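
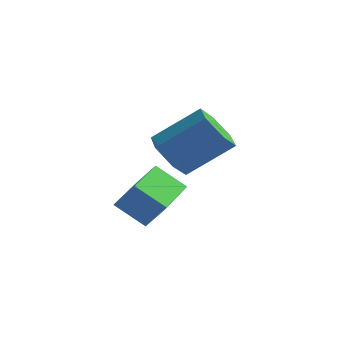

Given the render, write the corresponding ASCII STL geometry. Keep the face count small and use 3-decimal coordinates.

solid 
facet normal -0.598 -0.004 -0.801
outer loop
vertex -3.843 0.886 -2.695
vertex -3.937 2.913 -2.635
vertex -2.731 0.962 -3.526
endloop
endfacet
facet normal 0.046 -0.998 -0.030
outer loop
vertex -1.983 0.967 -2.525
vertex -3.843 0.886 -2.695
vertex -2.731 0.962 -3.526
endloop
endfacet
facet normal -0.598 -0.004 -0.801
outer loop
vertex -2.731 0.962 -3.526
vertex -3.937 2.913 -2.635
vertex -2.825 2.989 -3.466
endloop
endfacet
facet normal 0.800 0.055 -0.598
outer loop
vertex -2.825 2.989 -3.466
vertex -1.983 0.967 -2.525
vertex -2.731 0.962 -3.526
endloop
endfacet
facet normal -0.800 -0.055 0.598
outer loop
vertex -3.843 0.886 -2.695
vertex -3.189 2.918 -1.634
vertex -3.937 2.913 -2.635
endloop
endfacet
facet normal 0.046 -0.998 -0.030
outer loop
vertex -3.095 0.891 -1.694
vertex -3.843 0.886 -2.695
vertex -1.983 0.967 -2.525
endloop
endfacet
facet normal -0.800 -0.055 0.598
outer loop
vertex -3.095 0.891 -1.694
vertex -3.189 2.918 -1.634
vertex -3.843 0.886 -2.695
endloop
endfacet
facet normal -0.046 0.998 0.030
outer loop
vertex -3.937 2.913 -2.635
vertex -3.189 2.918 -1.634
vertex -2.825 2.989 -3.466
endloop
endfacet
facet normal 0.800 0.055 -0.598
outer loop
vertex -2.077 2.994 -2.465
vertex -1.983 0.967 -2.525
vertex -2.825 2.989 -3.466
endloop
endfacet
facet normal -0.046 0.998 0.030
outer loop
vertex -2.825 2.989 -3.466
vertex -3.189 2.918 -1.634
vertex -2.077 2.994 -2.465
endloop
endfacet
facet normal 0.598 0.004 0.801
outer loop
vertex -2.077 2.994 -2.465
vertex -3.095 0.891 -1.694
vertex -1.983 0.967 -2.525
endloop
endfacet
facet normal 0.598 0.004 0.801
outer loop
vertex -3.189 2.918 -1.634
vertex -3.095 0.891 -1.694
vertex -2.077 2.994 -2.465
endloop
endfacet
facet normal -0.697 -0.384 -0.606
outer loop
vertex -1.104 0.447 -0.633
vertex -1.76 0.574 0.041
vertex -1.59 1.262 -0.591
endloop
endfacet
facet normal 0.502 0.341 -0.795
outer loop
vertex -1.104 0.447 -0.633
vertex -1.59 1.262 -0.591
vertex 0.297 1.22 0.584
endloop
endfacet
facet normal 0.502 0.341 -0.794
outer loop
vertex 0.297 1.22 0.584
vertex -1.59 1.262 -0.591
vertex -0.19 2.034 0.626
endloop
endfacet
facet normal 0.696 0.385 0.606
outer loop
vertex 0.297 1.22 0.584
vertex -0.19 2.034 0.626
vertex -0.36 1.346 1.259
endloop
endfacet
facet normal -0.696 -0.385 -0.606
outer loop
vertex -1.59 1.262 -0.591
vertex -1.76 0.574 0.041
vertex -2.247 1.388 0.084
endloop
endfacet
facet normal -0.193 0.914 -0.358
outer loop
vertex -1.59 1.262 -0.591
vertex -2.247 1.388 0.084
vertex -0.19 2.034 0.626
endloop
endfacet
facet normal -0.192 0.913 -0.359
outer loop
vertex -0.19 2.034 0.626
vertex -2.247 1.388 0.084
vertex -0.846 2.161 1.301
endloop
endfacet
facet normal 0.697 0.385 0.605
outer loop
vertex -0.19 2.034 0.626
vertex -0.846 2.161 1.301
vertex -0.36 1.346 1.259
endloop
endfacet
facet normal -0.696 -0.385 -0.606
outer loop
vertex -2.247 1.388 0.084
vertex -1.76 0.574 0.041
vertex -2.417 0.7 0.716
endloop
endfacet
facet normal -0.695 0.572 0.436
outer loop
vertex -2.247 1.388 0.084
vertex -2.417 0.7 0.716
vertex -0.846 2.161 1.301
endloop
endfacet
facet normal -0.695 0.572 0.436
outer loop
vertex -0.846 2.161 1.301
vertex -2.417 0.7 0.716
vertex -1.016 1.473 1.933
endloop
endfacet
facet normal 0.697 0.384 0.606
outer loop
vertex -0.846 2.161 1.301
vertex -1.016 1.473 1.933
vertex -0.36 1.346 1.259
endloop
endfacet
facet normal -0.696 -0.385 -0.606
outer loop
vertex -2.417 0.7 0.716
vertex -1.76 0.574 0.041
vertex -1.93 -0.114 0.674
endloop
endfacet
facet normal -0.502 -0.341 0.795
outer loop
vertex -2.417 0.7 0.716
vertex -1.93 -0.114 0.674
vertex -1.016 1.473 1.933
endloop
endfacet
facet normal -0.503 -0.341 0.794
outer loop
vertex -1.016 1.473 1.933
vertex -1.93 -0.114 0.674
vertex -0.53 0.658 1.891
endloop
endfacet
facet normal 0.697 0.384 0.606
outer loop
vertex -1.016 1.473 1.933
vertex -0.53 0.658 1.891
vertex -0.36 1.346 1.259
endloop
endfacet
facet normal -0.697 -0.385 -0.605
outer loop
vertex -1.93 -0.114 0.674
vertex -1.76 0.574 0.041
vertex -1.274 -0.241 -0.001
endloop
endfacet
facet normal 0.192 -0.914 0.359
outer loop
vertex -1.93 -0.114 0.674
vertex -1.274 -0.241 -0.001
vertex -0.53 0.658 1.891
endloop
endfacet
facet normal 0.193 -0.914 0.358
outer loop
vertex -0.53 0.658 1.891
vertex -1.274 -0.241 -0.001
vertex 0.127 0.532 1.216
endloop
endfacet
facet normal 0.696 0.385 0.606
outer loop
vertex -0.53 0.658 1.891
vertex 0.127 0.532 1.216
vertex -0.36 1.346 1.259
endloop
endfacet
facet normal -0.697 -0.384 -0.606
outer loop
vertex -1.274 -0.241 -0.001
vertex -1.76 0.574 0.041
vertex -1.104 0.447 -0.633
endloop
endfacet
facet normal 0.695 -0.572 -0.436
outer loop
vertex -1.274 -0.241 -0.001
vertex -1.104 0.447 -0.633
vertex 0.127 0.532 1.216
endloop
endfacet
facet normal 0.695 -0.572 -0.436
outer loop
vertex 0.127 0.532 1.216
vertex -1.104 0.447 -0.633
vertex 0.297 1.22 0.584
endloop
endfacet
facet normal 0.696 0.385 0.606
outer loop
vertex 0.127 0.532 1.216
vertex 0.297 1.22 0.584
vertex -0.36 1.346 1.259
endloop
endfacet

endsolid


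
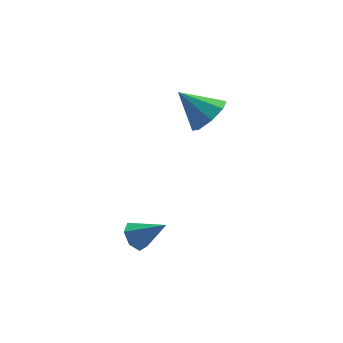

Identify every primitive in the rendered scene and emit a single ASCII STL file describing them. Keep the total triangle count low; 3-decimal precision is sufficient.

solid 
facet normal -0.622 0.465 -0.630
outer loop
vertex -0.516 -2.931 -3.313
vertex -1.056 -3.204 -2.982
vertex -0.733 -2.606 -2.859
endloop
endfacet
facet normal 0.877 0.473 0.081
outer loop
vertex -0.516 -2.931 -3.313
vertex -0.733 -2.606 -2.859
vertex -0.104 -3.916 -2.018
endloop
endfacet
facet normal -0.623 0.466 -0.629
outer loop
vertex -0.733 -2.606 -2.859
vertex -1.056 -3.204 -2.982
vertex -1.193 -2.732 -2.497
endloop
endfacet
facet normal 0.372 0.621 0.689
outer loop
vertex -0.733 -2.606 -2.859
vertex -1.193 -2.732 -2.497
vertex -0.104 -3.916 -2.018
endloop
endfacet
facet normal -0.622 0.466 -0.629
outer loop
vertex -1.193 -2.732 -2.497
vertex -1.056 -3.204 -2.982
vertex -1.55 -3.213 -2.5
endloop
endfacet
facet normal -0.236 0.170 0.957
outer loop
vertex -1.193 -2.732 -2.497
vertex -1.55 -3.213 -2.5
vertex -0.104 -3.916 -2.018
endloop
endfacet
facet normal -0.622 0.466 -0.629
outer loop
vertex -1.55 -3.213 -2.5
vertex -1.056 -3.204 -2.982
vertex -1.535 -3.687 -2.866
endloop
endfacet
facet normal -0.491 -0.542 0.682
outer loop
vertex -1.55 -3.213 -2.5
vertex -1.535 -3.687 -2.866
vertex -0.104 -3.916 -2.018
endloop
endfacet
facet normal -0.622 0.466 -0.629
outer loop
vertex -1.535 -3.687 -2.866
vertex -1.056 -3.204 -2.982
vertex -1.159 -3.797 -3.319
endloop
endfacet
facet normal -0.199 -0.977 0.072
outer loop
vertex -1.535 -3.687 -2.866
vertex -1.159 -3.797 -3.319
vertex -0.104 -3.916 -2.018
endloop
endfacet
facet normal -0.621 0.466 -0.630
outer loop
vertex -1.159 -3.797 -3.319
vertex -1.056 -3.204 -2.982
vertex -0.705 -3.461 -3.518
endloop
endfacet
facet normal 0.418 -0.809 -0.413
outer loop
vertex -1.159 -3.797 -3.319
vertex -0.705 -3.461 -3.518
vertex -0.104 -3.916 -2.018
endloop
endfacet
facet normal -0.622 0.465 -0.630
outer loop
vertex -0.705 -3.461 -3.518
vertex -1.056 -3.204 -2.982
vertex -0.516 -2.931 -3.313
endloop
endfacet
facet normal 0.898 -0.162 -0.409
outer loop
vertex -0.705 -3.461 -3.518
vertex -0.516 -2.931 -3.313
vertex -0.104 -3.916 -2.018
endloop
endfacet
facet normal 0.551 -0.536 -0.640
outer loop
vertex 4.655 1.158 -0.59
vertex 4.307 1.715 -1.356
vertex 5.096 1.777 -0.729
endloop
endfacet
facet normal 0.282 0.014 0.959
outer loop
vertex 4.655 1.158 -0.59
vertex 5.096 1.777 -0.729
vertex 3.333 2.665 -0.224
endloop
endfacet
facet normal 0.550 -0.536 -0.640
outer loop
vertex 5.096 1.777 -0.729
vertex 4.307 1.715 -1.356
vertex 5.075 2.36 -1.236
endloop
endfacet
facet normal 0.482 0.585 0.653
outer loop
vertex 5.096 1.777 -0.729
vertex 5.075 2.36 -1.236
vertex 3.333 2.665 -0.224
endloop
endfacet
facet normal 0.550 -0.536 -0.640
outer loop
vertex 5.075 2.36 -1.236
vertex 4.307 1.715 -1.356
vertex 4.604 2.566 -1.813
endloop
endfacet
facet normal 0.249 0.959 0.139
outer loop
vertex 5.075 2.36 -1.236
vertex 4.604 2.566 -1.813
vertex 3.333 2.665 -0.224
endloop
endfacet
facet normal 0.551 -0.536 -0.640
outer loop
vertex 4.604 2.566 -1.813
vertex 4.307 1.715 -1.356
vertex 3.959 2.273 -2.123
endloop
endfacet
facet normal -0.281 0.917 -0.282
outer loop
vertex 4.604 2.566 -1.813
vertex 3.959 2.273 -2.123
vertex 3.333 2.665 -0.224
endloop
endfacet
facet normal 0.551 -0.536 -0.640
outer loop
vertex 3.959 2.273 -2.123
vertex 4.307 1.715 -1.356
vertex 3.518 1.654 -1.984
endloop
endfacet
facet normal -0.796 0.485 -0.362
outer loop
vertex 3.959 2.273 -2.123
vertex 3.518 1.654 -1.984
vertex 3.333 2.665 -0.224
endloop
endfacet
facet normal 0.551 -0.536 -0.640
outer loop
vertex 3.518 1.654 -1.984
vertex 4.307 1.715 -1.356
vertex 3.539 1.071 -1.477
endloop
endfacet
facet normal -0.995 -0.085 -0.056
outer loop
vertex 3.518 1.654 -1.984
vertex 3.539 1.071 -1.477
vertex 3.333 2.665 -0.224
endloop
endfacet
facet normal 0.551 -0.536 -0.640
outer loop
vertex 3.539 1.071 -1.477
vertex 4.307 1.715 -1.356
vertex 4.01 0.865 -0.899
endloop
endfacet
facet normal -0.762 -0.458 0.458
outer loop
vertex 3.539 1.071 -1.477
vertex 4.01 0.865 -0.899
vertex 3.333 2.665 -0.224
endloop
endfacet
facet normal 0.550 -0.536 -0.640
outer loop
vertex 4.01 0.865 -0.899
vertex 4.307 1.715 -1.356
vertex 4.655 1.158 -0.59
endloop
endfacet
facet normal -0.232 -0.417 0.879
outer loop
vertex 4.01 0.865 -0.899
vertex 4.655 1.158 -0.59
vertex 3.333 2.665 -0.224
endloop
endfacet

endsolid


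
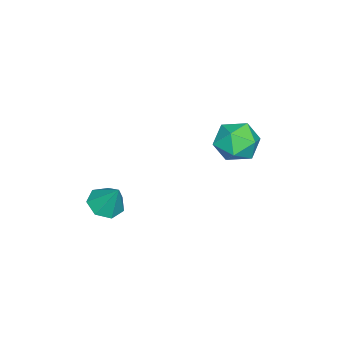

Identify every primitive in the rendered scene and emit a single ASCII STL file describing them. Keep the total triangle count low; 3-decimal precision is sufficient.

solid 
facet normal -0.227 -0.474 -0.851
outer loop
vertex 3.28 -3.628 1.627
vertex 2.91 -3.083 1.422
vertex 3.579 -3.213 1.316
endloop
endfacet
facet normal 0.849 -0.273 0.452
outer loop
vertex 3.28 -3.628 1.627
vertex 3.579 -3.213 1.316
vertex 3.19 -2.497 2.478
endloop
endfacet
facet normal -0.227 -0.472 -0.852
outer loop
vertex 3.579 -3.213 1.316
vertex 2.91 -3.083 1.422
vertex 3.374 -2.7 1.086
endloop
endfacet
facet normal 0.917 0.395 0.064
outer loop
vertex 3.579 -3.213 1.316
vertex 3.374 -2.7 1.086
vertex 3.19 -2.497 2.478
endloop
endfacet
facet normal -0.225 -0.474 -0.851
outer loop
vertex 3.374 -2.7 1.086
vertex 2.91 -3.083 1.422
vertex 2.82 -2.476 1.108
endloop
endfacet
facet normal 0.371 0.925 -0.086
outer loop
vertex 3.374 -2.7 1.086
vertex 2.82 -2.476 1.108
vertex 3.19 -2.497 2.478
endloop
endfacet
facet normal -0.226 -0.474 -0.851
outer loop
vertex 2.82 -2.476 1.108
vertex 2.91 -3.083 1.422
vertex 2.333 -2.709 1.367
endloop
endfacet
facet normal -0.378 0.919 0.116
outer loop
vertex 2.82 -2.476 1.108
vertex 2.333 -2.709 1.367
vertex 3.19 -2.497 2.478
endloop
endfacet
facet normal -0.226 -0.474 -0.851
outer loop
vertex 2.333 -2.709 1.367
vertex 2.91 -3.083 1.422
vertex 2.281 -3.224 1.668
endloop
endfacet
facet normal -0.766 0.380 0.518
outer loop
vertex 2.333 -2.709 1.367
vertex 2.281 -3.224 1.668
vertex 3.19 -2.497 2.478
endloop
endfacet
facet normal -0.227 -0.472 -0.852
outer loop
vertex 2.281 -3.224 1.668
vertex 2.91 -3.083 1.422
vertex 2.702 -3.634 1.783
endloop
endfacet
facet normal -0.501 -0.285 0.817
outer loop
vertex 2.281 -3.224 1.668
vertex 2.702 -3.634 1.783
vertex 3.19 -2.497 2.478
endloop
endfacet
facet normal -0.225 -0.473 -0.852
outer loop
vertex 2.702 -3.634 1.783
vertex 2.91 -3.083 1.422
vertex 3.28 -3.628 1.627
endloop
endfacet
facet normal 0.219 -0.576 0.788
outer loop
vertex 2.702 -3.634 1.783
vertex 3.28 -3.628 1.627
vertex 3.19 -2.497 2.478
endloop
endfacet
facet normal -0.309 0.811 0.496
outer loop
vertex -1.775 0.866 2.288
vertex -1.64 0.426 3.091
vertex -0.954 0.919 2.713
endloop
endfacet
facet normal -0.001 0.993 -0.121
outer loop
vertex -1.775 0.866 2.288
vertex -0.954 0.919 2.713
vertex -0.994 0.807 1.795
endloop
endfacet
facet normal -0.359 0.671 -0.649
outer loop
vertex -1.775 0.866 2.288
vertex -0.994 0.807 1.795
vertex -1.704 0.245 1.606
endloop
endfacet
facet normal -0.888 0.290 -0.357
outer loop
vertex -1.775 0.866 2.288
vertex -1.704 0.245 1.606
vertex -2.103 0.009 2.407
endloop
endfacet
facet normal -0.857 0.377 0.351
outer loop
vertex -1.775 0.866 2.288
vertex -2.103 0.009 2.407
vertex -1.64 0.426 3.091
endloop
endfacet
facet normal 0.665 0.737 -0.119
outer loop
vertex -0.994 0.807 1.795
vertex -0.954 0.919 2.713
vertex -0.377 0.331 2.293
endloop
endfacet
facet normal 0.167 0.443 0.881
outer loop
vertex -0.954 0.919 2.713
vertex -1.64 0.426 3.091
vertex -0.776 0.095 3.094
endloop
endfacet
facet normal -0.720 -0.258 0.645
outer loop
vertex -1.64 0.426 3.091
vertex -2.103 0.009 2.407
vertex -1.486 -0.467 2.905
endloop
endfacet
facet normal -0.769 -0.397 -0.500
outer loop
vertex -2.103 0.009 2.407
vertex -1.704 0.245 1.606
vertex -1.526 -0.579 1.987
endloop
endfacet
facet normal 0.087 0.217 -0.972
outer loop
vertex -1.704 0.245 1.606
vertex -0.994 0.807 1.795
vertex -0.84 -0.086 1.609
endloop
endfacet
facet normal 0.888 -0.290 0.357
outer loop
vertex -0.705 -0.526 2.412
vertex -0.377 0.331 2.293
vertex -0.776 0.095 3.094
endloop
endfacet
facet normal 0.359 -0.671 0.649
outer loop
vertex -0.705 -0.526 2.412
vertex -0.776 0.095 3.094
vertex -1.486 -0.467 2.905
endloop
endfacet
facet normal 0.001 -0.993 0.121
outer loop
vertex -0.705 -0.526 2.412
vertex -1.486 -0.467 2.905
vertex -1.526 -0.579 1.987
endloop
endfacet
facet normal 0.309 -0.811 -0.496
outer loop
vertex -0.705 -0.526 2.412
vertex -1.526 -0.579 1.987
vertex -0.84 -0.086 1.609
endloop
endfacet
facet normal 0.857 -0.377 -0.351
outer loop
vertex -0.705 -0.526 2.412
vertex -0.84 -0.086 1.609
vertex -0.377 0.331 2.293
endloop
endfacet
facet normal 0.769 0.397 0.500
outer loop
vertex -0.776 0.095 3.094
vertex -0.377 0.331 2.293
vertex -0.954 0.919 2.713
endloop
endfacet
facet normal -0.087 -0.217 0.972
outer loop
vertex -1.486 -0.467 2.905
vertex -0.776 0.095 3.094
vertex -1.64 0.426 3.091
endloop
endfacet
facet normal -0.665 -0.737 0.119
outer loop
vertex -1.526 -0.579 1.987
vertex -1.486 -0.467 2.905
vertex -2.103 0.009 2.407
endloop
endfacet
facet normal -0.167 -0.443 -0.881
outer loop
vertex -0.84 -0.086 1.609
vertex -1.526 -0.579 1.987
vertex -1.704 0.245 1.606
endloop
endfacet
facet normal 0.720 0.258 -0.645
outer loop
vertex -0.377 0.331 2.293
vertex -0.84 -0.086 1.609
vertex -0.994 0.807 1.795
endloop
endfacet

endsolid


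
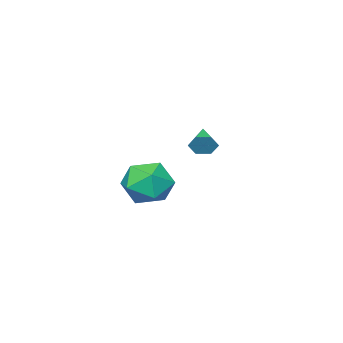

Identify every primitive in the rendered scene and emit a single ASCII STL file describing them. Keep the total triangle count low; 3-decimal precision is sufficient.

solid 
facet normal 0.140 0.976 0.165
outer loop
vertex 1.379 -1.502 -2.921
vertex 0.411 -1.456 -2.37
vertex 1.355 -1.684 -1.822
endloop
endfacet
facet normal 0.764 0.633 0.122
outer loop
vertex 1.379 -1.502 -2.921
vertex 1.355 -1.684 -1.822
vertex 1.989 -2.323 -2.479
endloop
endfacet
facet normal 0.797 0.314 -0.516
outer loop
vertex 1.379 -1.502 -2.921
vertex 1.989 -2.323 -2.479
vertex 1.437 -2.491 -3.433
endloop
endfacet
facet normal 0.193 0.460 -0.867
outer loop
vertex 1.379 -1.502 -2.921
vertex 1.437 -2.491 -3.433
vertex 0.462 -1.955 -3.366
endloop
endfacet
facet normal -0.213 0.869 -0.446
outer loop
vertex 1.379 -1.502 -2.921
vertex 0.462 -1.955 -3.366
vertex 0.411 -1.456 -2.37
endloop
endfacet
facet normal 0.772 0.125 0.623
outer loop
vertex 1.989 -2.323 -2.479
vertex 1.355 -1.684 -1.822
vertex 1.398 -2.785 -1.654
endloop
endfacet
facet normal -0.238 0.681 0.693
outer loop
vertex 1.355 -1.684 -1.822
vertex 0.411 -1.456 -2.37
vertex 0.423 -2.249 -1.587
endloop
endfacet
facet normal -0.809 0.507 -0.296
outer loop
vertex 0.411 -1.456 -2.37
vertex 0.462 -1.955 -3.366
vertex -0.129 -2.417 -2.541
endloop
endfacet
facet normal -0.152 -0.155 -0.976
outer loop
vertex 0.462 -1.955 -3.366
vertex 1.437 -2.491 -3.433
vertex 0.505 -3.056 -3.198
endloop
endfacet
facet normal 0.825 -0.391 -0.408
outer loop
vertex 1.437 -2.491 -3.433
vertex 1.989 -2.323 -2.479
vertex 1.449 -3.284 -2.65
endloop
endfacet
facet normal -0.193 -0.460 0.867
outer loop
vertex 0.481 -3.238 -2.099
vertex 1.398 -2.785 -1.654
vertex 0.423 -2.249 -1.587
endloop
endfacet
facet normal -0.797 -0.314 0.516
outer loop
vertex 0.481 -3.238 -2.099
vertex 0.423 -2.249 -1.587
vertex -0.129 -2.417 -2.541
endloop
endfacet
facet normal -0.764 -0.633 -0.122
outer loop
vertex 0.481 -3.238 -2.099
vertex -0.129 -2.417 -2.541
vertex 0.505 -3.056 -3.198
endloop
endfacet
facet normal -0.140 -0.976 -0.165
outer loop
vertex 0.481 -3.238 -2.099
vertex 0.505 -3.056 -3.198
vertex 1.449 -3.284 -2.65
endloop
endfacet
facet normal 0.213 -0.869 0.446
outer loop
vertex 0.481 -3.238 -2.099
vertex 1.449 -3.284 -2.65
vertex 1.398 -2.785 -1.654
endloop
endfacet
facet normal 0.152 0.155 0.976
outer loop
vertex 0.423 -2.249 -1.587
vertex 1.398 -2.785 -1.654
vertex 1.355 -1.684 -1.822
endloop
endfacet
facet normal -0.825 0.391 0.408
outer loop
vertex -0.129 -2.417 -2.541
vertex 0.423 -2.249 -1.587
vertex 0.411 -1.456 -2.37
endloop
endfacet
facet normal -0.772 -0.125 -0.623
outer loop
vertex 0.505 -3.056 -3.198
vertex -0.129 -2.417 -2.541
vertex 0.462 -1.955 -3.366
endloop
endfacet
facet normal 0.238 -0.681 -0.693
outer loop
vertex 1.449 -3.284 -2.65
vertex 0.505 -3.056 -3.198
vertex 1.437 -2.491 -3.433
endloop
endfacet
facet normal 0.809 -0.507 0.296
outer loop
vertex 1.398 -2.785 -1.654
vertex 1.449 -3.284 -2.65
vertex 1.989 -2.323 -2.479
endloop
endfacet
facet normal 0.648 0.691 -0.321
outer loop
vertex 2.884 2.199 1.33
vertex 2.595 2.272 0.904
vertex 2.504 2.555 1.33
endloop
endfacet
facet normal -0.018 -0.019 1.000
outer loop
vertex 2.884 2.199 1.33
vertex 2.504 2.555 1.33
vertex 1.805 1.428 1.296
endloop
endfacet
facet normal 0.646 0.692 -0.322
outer loop
vertex 2.504 2.555 1.33
vertex 2.595 2.272 0.904
vertex 2.215 2.627 0.904
endloop
endfacet
facet normal -0.714 0.426 0.556
outer loop
vertex 2.504 2.555 1.33
vertex 2.215 2.627 0.904
vertex 1.805 1.428 1.296
endloop
endfacet
facet normal 0.646 0.692 -0.323
outer loop
vertex 2.215 2.627 0.904
vertex 2.595 2.272 0.904
vertex 2.305 2.344 0.478
endloop
endfacet
facet normal -0.921 0.206 -0.332
outer loop
vertex 2.215 2.627 0.904
vertex 2.305 2.344 0.478
vertex 1.805 1.428 1.296
endloop
endfacet
facet normal 0.646 0.692 -0.323
outer loop
vertex 2.305 2.344 0.478
vertex 2.595 2.272 0.904
vertex 2.685 1.989 0.477
endloop
endfacet
facet normal -0.431 -0.459 -0.777
outer loop
vertex 2.305 2.344 0.478
vertex 2.685 1.989 0.477
vertex 1.805 1.428 1.296
endloop
endfacet
facet normal 0.648 0.691 -0.321
outer loop
vertex 2.685 1.989 0.477
vertex 2.595 2.272 0.904
vertex 2.974 1.916 0.903
endloop
endfacet
facet normal 0.265 -0.904 -0.335
outer loop
vertex 2.685 1.989 0.477
vertex 2.974 1.916 0.903
vertex 1.805 1.428 1.296
endloop
endfacet
facet normal 0.648 0.691 -0.321
outer loop
vertex 2.974 1.916 0.903
vertex 2.595 2.272 0.904
vertex 2.884 2.199 1.33
endloop
endfacet
facet normal 0.472 -0.686 0.554
outer loop
vertex 2.974 1.916 0.903
vertex 2.884 2.199 1.33
vertex 1.805 1.428 1.296
endloop
endfacet

endsolid


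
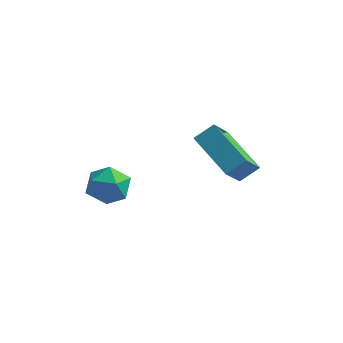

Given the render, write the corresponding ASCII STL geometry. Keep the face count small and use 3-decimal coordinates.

solid 
facet normal -0.575 -0.075 0.815
outer loop
vertex -1.872 -2.902 -1.483
vertex -1.433 -3.668 -1.244
vertex -1.128 -2.855 -0.954
endloop
endfacet
facet normal -0.485 0.608 0.628
outer loop
vertex -1.872 -2.902 -1.483
vertex -1.128 -2.855 -0.954
vertex -1.246 -2.251 -1.63
endloop
endfacet
facet normal -0.725 0.688 -0.040
outer loop
vertex -1.872 -2.902 -1.483
vertex -1.246 -2.251 -1.63
vertex -1.624 -2.69 -2.338
endloop
endfacet
facet normal -0.963 0.055 -0.266
outer loop
vertex -1.872 -2.902 -1.483
vertex -1.624 -2.69 -2.338
vertex -1.74 -3.565 -2.099
endloop
endfacet
facet normal -0.870 -0.417 0.262
outer loop
vertex -1.872 -2.902 -1.483
vertex -1.74 -3.565 -2.099
vertex -1.433 -3.668 -1.244
endloop
endfacet
facet normal 0.215 0.747 0.629
outer loop
vertex -1.246 -2.251 -1.63
vertex -1.128 -2.855 -0.954
vertex -0.42 -2.615 -1.481
endloop
endfacet
facet normal 0.069 -0.358 0.931
outer loop
vertex -1.128 -2.855 -0.954
vertex -1.433 -3.668 -1.244
vertex -0.536 -3.49 -1.242
endloop
endfacet
facet normal -0.409 -0.912 0.037
outer loop
vertex -1.433 -3.668 -1.244
vertex -1.74 -3.565 -2.099
vertex -0.914 -3.929 -1.95
endloop
endfacet
facet normal -0.557 -0.149 -0.817
outer loop
vertex -1.74 -3.565 -2.099
vertex -1.624 -2.69 -2.338
vertex -1.032 -3.325 -2.626
endloop
endfacet
facet normal -0.173 0.876 -0.451
outer loop
vertex -1.624 -2.69 -2.338
vertex -1.246 -2.251 -1.63
vertex -0.727 -2.512 -2.336
endloop
endfacet
facet normal 0.963 -0.055 0.266
outer loop
vertex -0.288 -3.278 -2.097
vertex -0.42 -2.615 -1.481
vertex -0.536 -3.49 -1.242
endloop
endfacet
facet normal 0.725 -0.688 0.040
outer loop
vertex -0.288 -3.278 -2.097
vertex -0.536 -3.49 -1.242
vertex -0.914 -3.929 -1.95
endloop
endfacet
facet normal 0.485 -0.608 -0.628
outer loop
vertex -0.288 -3.278 -2.097
vertex -0.914 -3.929 -1.95
vertex -1.032 -3.325 -2.626
endloop
endfacet
facet normal 0.575 0.075 -0.815
outer loop
vertex -0.288 -3.278 -2.097
vertex -1.032 -3.325 -2.626
vertex -0.727 -2.512 -2.336
endloop
endfacet
facet normal 0.870 0.417 -0.262
outer loop
vertex -0.288 -3.278 -2.097
vertex -0.727 -2.512 -2.336
vertex -0.42 -2.615 -1.481
endloop
endfacet
facet normal 0.557 0.149 0.817
outer loop
vertex -0.536 -3.49 -1.242
vertex -0.42 -2.615 -1.481
vertex -1.128 -2.855 -0.954
endloop
endfacet
facet normal 0.173 -0.876 0.451
outer loop
vertex -0.914 -3.929 -1.95
vertex -0.536 -3.49 -1.242
vertex -1.433 -3.668 -1.244
endloop
endfacet
facet normal -0.215 -0.747 -0.629
outer loop
vertex -1.032 -3.325 -2.626
vertex -0.914 -3.929 -1.95
vertex -1.74 -3.565 -2.099
endloop
endfacet
facet normal -0.069 0.358 -0.931
outer loop
vertex -0.727 -2.512 -2.336
vertex -1.032 -3.325 -2.626
vertex -1.624 -2.69 -2.338
endloop
endfacet
facet normal 0.409 0.912 -0.037
outer loop
vertex -0.42 -2.615 -1.481
vertex -0.727 -2.512 -2.336
vertex -1.246 -2.251 -1.63
endloop
endfacet
facet normal -0.817 0.443 0.371
outer loop
vertex 1.125 1.031 -0.507
vertex 1.202 2.119 -1.637
vertex 0.567 0.479 -1.077
endloop
endfacet
facet normal -0.049 -0.693 0.719
outer loop
vertex 2.298 -0.459 -1.863
vertex 1.125 1.031 -0.507
vertex 0.567 0.479 -1.077
endloop
endfacet
facet normal -0.816 0.443 0.371
outer loop
vertex 0.567 0.479 -1.077
vertex 1.202 2.119 -1.637
vertex 0.644 1.567 -2.206
endloop
endfacet
facet normal -0.575 -0.569 -0.588
outer loop
vertex 0.644 1.567 -2.206
vertex 2.298 -0.459 -1.863
vertex 0.567 0.479 -1.077
endloop
endfacet
facet normal 0.575 0.569 0.587
outer loop
vertex 1.125 1.031 -0.507
vertex 2.933 1.181 -2.423
vertex 1.202 2.119 -1.637
endloop
endfacet
facet normal -0.048 -0.693 0.719
outer loop
vertex 2.856 0.093 -1.294
vertex 1.125 1.031 -0.507
vertex 2.298 -0.459 -1.863
endloop
endfacet
facet normal 0.575 0.569 0.588
outer loop
vertex 2.856 0.093 -1.294
vertex 2.933 1.181 -2.423
vertex 1.125 1.031 -0.507
endloop
endfacet
facet normal 0.049 0.693 -0.720
outer loop
vertex 1.202 2.119 -1.637
vertex 2.933 1.181 -2.423
vertex 0.644 1.567 -2.206
endloop
endfacet
facet normal -0.575 -0.569 -0.587
outer loop
vertex 2.375 0.629 -2.993
vertex 2.298 -0.459 -1.863
vertex 0.644 1.567 -2.206
endloop
endfacet
facet normal 0.049 0.693 -0.719
outer loop
vertex 0.644 1.567 -2.206
vertex 2.933 1.181 -2.423
vertex 2.375 0.629 -2.993
endloop
endfacet
facet normal 0.816 -0.443 -0.371
outer loop
vertex 2.375 0.629 -2.993
vertex 2.856 0.093 -1.294
vertex 2.298 -0.459 -1.863
endloop
endfacet
facet normal 0.817 -0.443 -0.371
outer loop
vertex 2.933 1.181 -2.423
vertex 2.856 0.093 -1.294
vertex 2.375 0.629 -2.993
endloop
endfacet

endsolid


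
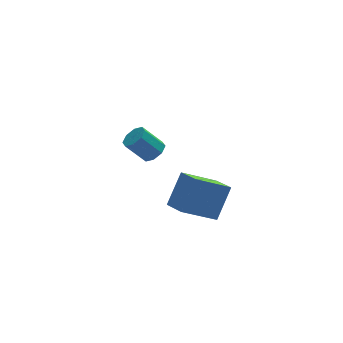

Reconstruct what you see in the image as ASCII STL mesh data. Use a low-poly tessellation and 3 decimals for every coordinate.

solid 
facet normal 0.635 -0.141 -0.759
outer loop
vertex -0.525 2.292 2.994
vertex -0.971 1.978 2.679
vertex -0.793 2.581 2.716
endloop
endfacet
facet normal 0.536 0.788 0.303
outer loop
vertex -0.525 2.292 2.994
vertex -0.793 2.581 2.716
vertex -1.363 2.476 3.997
endloop
endfacet
facet normal 0.536 0.788 0.303
outer loop
vertex -1.363 2.476 3.997
vertex -0.793 2.581 2.716
vertex -1.631 2.765 3.719
endloop
endfacet
facet normal -0.636 0.140 0.759
outer loop
vertex -1.363 2.476 3.997
vertex -1.631 2.765 3.719
vertex -1.809 2.162 3.681
endloop
endfacet
facet normal 0.635 -0.141 -0.760
outer loop
vertex -0.793 2.581 2.716
vertex -0.971 1.978 2.679
vertex -1.165 2.517 2.417
endloop
endfacet
facet normal -0.014 0.981 -0.192
outer loop
vertex -0.793 2.581 2.716
vertex -1.165 2.517 2.417
vertex -1.631 2.765 3.719
endloop
endfacet
facet normal -0.014 0.981 -0.192
outer loop
vertex -1.631 2.765 3.719
vertex -1.165 2.517 2.417
vertex -2.004 2.701 3.42
endloop
endfacet
facet normal -0.634 0.139 0.761
outer loop
vertex -1.631 2.765 3.719
vertex -2.004 2.701 3.42
vertex -1.809 2.162 3.681
endloop
endfacet
facet normal 0.635 -0.141 -0.760
outer loop
vertex -1.165 2.517 2.417
vertex -0.971 1.978 2.679
vertex -1.424 2.137 2.271
endloop
endfacet
facet normal -0.556 0.600 -0.575
outer loop
vertex -1.165 2.517 2.417
vertex -1.424 2.137 2.271
vertex -2.004 2.701 3.42
endloop
endfacet
facet normal -0.557 0.599 -0.575
outer loop
vertex -2.004 2.701 3.42
vertex -1.424 2.137 2.271
vertex -2.262 2.321 3.274
endloop
endfacet
facet normal -0.635 0.139 0.760
outer loop
vertex -2.004 2.701 3.42
vertex -2.262 2.321 3.274
vertex -1.809 2.162 3.681
endloop
endfacet
facet normal 0.636 -0.138 -0.760
outer loop
vertex -1.424 2.137 2.271
vertex -0.971 1.978 2.679
vertex -1.417 1.664 2.363
endloop
endfacet
facet normal -0.772 -0.132 -0.621
outer loop
vertex -1.424 2.137 2.271
vertex -1.417 1.664 2.363
vertex -2.262 2.321 3.274
endloop
endfacet
facet normal -0.772 -0.132 -0.621
outer loop
vertex -2.262 2.321 3.274
vertex -1.417 1.664 2.363
vertex -2.255 1.848 3.366
endloop
endfacet
facet normal -0.635 0.139 0.760
outer loop
vertex -2.262 2.321 3.274
vertex -2.255 1.848 3.366
vertex -1.809 2.162 3.681
endloop
endfacet
facet normal 0.636 -0.140 -0.759
outer loop
vertex -1.417 1.664 2.363
vertex -0.971 1.978 2.679
vertex -1.149 1.375 2.641
endloop
endfacet
facet normal -0.536 -0.788 -0.303
outer loop
vertex -1.417 1.664 2.363
vertex -1.149 1.375 2.641
vertex -2.255 1.848 3.366
endloop
endfacet
facet normal -0.536 -0.788 -0.303
outer loop
vertex -2.255 1.848 3.366
vertex -1.149 1.375 2.641
vertex -1.987 1.559 3.644
endloop
endfacet
facet normal -0.635 0.141 0.759
outer loop
vertex -2.255 1.848 3.366
vertex -1.987 1.559 3.644
vertex -1.809 2.162 3.681
endloop
endfacet
facet normal 0.634 -0.139 -0.761
outer loop
vertex -1.149 1.375 2.641
vertex -0.971 1.978 2.679
vertex -0.776 1.439 2.94
endloop
endfacet
facet normal 0.014 -0.981 0.192
outer loop
vertex -1.149 1.375 2.641
vertex -0.776 1.439 2.94
vertex -1.987 1.559 3.644
endloop
endfacet
facet normal 0.014 -0.981 0.192
outer loop
vertex -1.987 1.559 3.644
vertex -0.776 1.439 2.94
vertex -1.615 1.623 3.943
endloop
endfacet
facet normal -0.635 0.141 0.760
outer loop
vertex -1.987 1.559 3.644
vertex -1.615 1.623 3.943
vertex -1.809 2.162 3.681
endloop
endfacet
facet normal 0.635 -0.139 -0.760
outer loop
vertex -0.776 1.439 2.94
vertex -0.971 1.978 2.679
vertex -0.518 1.819 3.086
endloop
endfacet
facet normal 0.557 -0.599 0.576
outer loop
vertex -0.776 1.439 2.94
vertex -0.518 1.819 3.086
vertex -1.615 1.623 3.943
endloop
endfacet
facet normal 0.556 -0.600 0.575
outer loop
vertex -1.615 1.623 3.943
vertex -0.518 1.819 3.086
vertex -1.356 2.003 4.089
endloop
endfacet
facet normal -0.635 0.141 0.760
outer loop
vertex -1.615 1.623 3.943
vertex -1.356 2.003 4.089
vertex -1.809 2.162 3.681
endloop
endfacet
facet normal 0.635 -0.139 -0.760
outer loop
vertex -0.518 1.819 3.086
vertex -0.971 1.978 2.679
vertex -0.525 2.292 2.994
endloop
endfacet
facet normal 0.772 0.132 0.621
outer loop
vertex -0.518 1.819 3.086
vertex -0.525 2.292 2.994
vertex -1.356 2.003 4.089
endloop
endfacet
facet normal 0.772 0.132 0.621
outer loop
vertex -1.356 2.003 4.089
vertex -0.525 2.292 2.994
vertex -1.363 2.476 3.997
endloop
endfacet
facet normal -0.636 0.138 0.760
outer loop
vertex -1.356 2.003 4.089
vertex -1.363 2.476 3.997
vertex -1.809 2.162 3.681
endloop
endfacet
facet normal -0.860 -0.053 0.507
outer loop
vertex -0.683 -3.481 4.94
vertex -0.967 -2.374 4.574
vertex -1.438 -4.119 3.593
endloop
endfacet
facet normal 0.236 -0.923 0.304
outer loop
vertex 0.067 -4.026 2.706
vertex -0.683 -3.481 4.94
vertex -1.438 -4.119 3.593
endloop
endfacet
facet normal -0.860 -0.053 0.508
outer loop
vertex -1.438 -4.119 3.593
vertex -0.967 -2.374 4.574
vertex -1.722 -3.012 3.228
endloop
endfacet
facet normal -0.452 -0.382 -0.806
outer loop
vertex -1.722 -3.012 3.228
vertex 0.067 -4.026 2.706
vertex -1.438 -4.119 3.593
endloop
endfacet
facet normal 0.452 0.382 0.806
outer loop
vertex -0.683 -3.481 4.94
vertex 0.538 -2.281 3.687
vertex -0.967 -2.374 4.574
endloop
endfacet
facet normal 0.237 -0.923 0.305
outer loop
vertex 0.822 -3.388 4.052
vertex -0.683 -3.481 4.94
vertex 0.067 -4.026 2.706
endloop
endfacet
facet normal 0.452 0.382 0.806
outer loop
vertex 0.822 -3.388 4.052
vertex 0.538 -2.281 3.687
vertex -0.683 -3.481 4.94
endloop
endfacet
facet normal -0.237 0.923 -0.305
outer loop
vertex -0.967 -2.374 4.574
vertex 0.538 -2.281 3.687
vertex -1.722 -3.012 3.228
endloop
endfacet
facet normal -0.452 -0.382 -0.806
outer loop
vertex -0.217 -2.919 2.34
vertex 0.067 -4.026 2.706
vertex -1.722 -3.012 3.228
endloop
endfacet
facet normal -0.237 0.923 -0.304
outer loop
vertex -1.722 -3.012 3.228
vertex 0.538 -2.281 3.687
vertex -0.217 -2.919 2.34
endloop
endfacet
facet normal 0.860 0.053 -0.507
outer loop
vertex -0.217 -2.919 2.34
vertex 0.822 -3.388 4.052
vertex 0.067 -4.026 2.706
endloop
endfacet
facet normal 0.860 0.053 -0.507
outer loop
vertex 0.538 -2.281 3.687
vertex 0.822 -3.388 4.052
vertex -0.217 -2.919 2.34
endloop
endfacet

endsolid


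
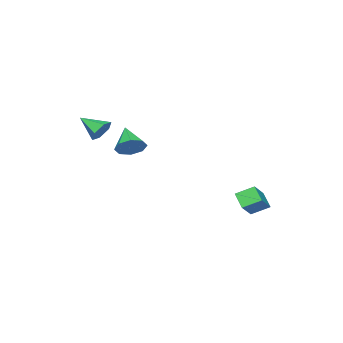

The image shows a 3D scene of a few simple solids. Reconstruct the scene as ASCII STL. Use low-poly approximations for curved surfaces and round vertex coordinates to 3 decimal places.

solid 
facet normal 0.510 0.618 -0.599
outer loop
vertex 2.005 -2.947 0.961
vertex 1.509 -2.459 1.042
vertex 2.102 -2.624 1.377
endloop
endfacet
facet normal 0.533 -0.724 0.438
outer loop
vertex 2.005 -2.947 0.961
vertex 2.102 -2.624 1.377
vertex 0.831 -3.281 1.838
endloop
endfacet
facet normal 0.510 0.617 -0.599
outer loop
vertex 2.102 -2.624 1.377
vertex 1.509 -2.459 1.042
vertex 1.852 -2.204 1.597
endloop
endfacet
facet normal 0.426 -0.207 0.880
outer loop
vertex 2.102 -2.624 1.377
vertex 1.852 -2.204 1.597
vertex 0.831 -3.281 1.838
endloop
endfacet
facet normal 0.509 0.618 -0.599
outer loop
vertex 1.852 -2.204 1.597
vertex 1.509 -2.459 1.042
vertex 1.401 -1.934 1.492
endloop
endfacet
facet normal -0.061 0.272 0.960
outer loop
vertex 1.852 -2.204 1.597
vertex 1.401 -1.934 1.492
vertex 0.831 -3.281 1.838
endloop
endfacet
facet normal 0.511 0.618 -0.598
outer loop
vertex 1.401 -1.934 1.492
vertex 1.509 -2.459 1.042
vertex 1.014 -1.971 1.123
endloop
endfacet
facet normal -0.643 0.434 0.631
outer loop
vertex 1.401 -1.934 1.492
vertex 1.014 -1.971 1.123
vertex 0.831 -3.281 1.838
endloop
endfacet
facet normal 0.510 0.617 -0.599
outer loop
vertex 1.014 -1.971 1.123
vertex 1.509 -2.459 1.042
vertex 0.917 -2.295 0.707
endloop
endfacet
facet normal -0.979 0.183 0.085
outer loop
vertex 1.014 -1.971 1.123
vertex 0.917 -2.295 0.707
vertex 0.831 -3.281 1.838
endloop
endfacet
facet normal 0.510 0.617 -0.599
outer loop
vertex 0.917 -2.295 0.707
vertex 1.509 -2.459 1.042
vertex 1.167 -2.715 0.487
endloop
endfacet
facet normal -0.873 -0.333 -0.357
outer loop
vertex 0.917 -2.295 0.707
vertex 1.167 -2.715 0.487
vertex 0.831 -3.281 1.838
endloop
endfacet
facet normal 0.509 0.618 -0.599
outer loop
vertex 1.167 -2.715 0.487
vertex 1.509 -2.459 1.042
vertex 1.618 -2.985 0.592
endloop
endfacet
facet normal -0.385 -0.813 -0.436
outer loop
vertex 1.167 -2.715 0.487
vertex 1.618 -2.985 0.592
vertex 0.831 -3.281 1.838
endloop
endfacet
facet normal 0.510 0.618 -0.599
outer loop
vertex 1.618 -2.985 0.592
vertex 1.509 -2.459 1.042
vertex 2.005 -2.947 0.961
endloop
endfacet
facet normal 0.197 -0.974 -0.107
outer loop
vertex 1.618 -2.985 0.592
vertex 2.005 -2.947 0.961
vertex 0.831 -3.281 1.838
endloop
endfacet
facet normal -0.787 -0.146 -0.599
outer loop
vertex -0.203 2.053 -1.522
vertex -0.646 2.714 -1.101
vertex 0.113 2.616 -2.074
endloop
endfacet
facet normal 0.492 -0.734 -0.467
outer loop
vertex 1.026 2.786 -1.379
vertex -0.203 2.053 -1.522
vertex 0.113 2.616 -2.074
endloop
endfacet
facet normal -0.787 -0.147 -0.599
outer loop
vertex 0.113 2.616 -2.074
vertex -0.646 2.714 -1.101
vertex -0.33 3.277 -1.654
endloop
endfacet
facet normal 0.372 0.662 -0.650
outer loop
vertex -0.33 3.277 -1.654
vertex 1.026 2.786 -1.379
vertex 0.113 2.616 -2.074
endloop
endfacet
facet normal -0.371 -0.663 0.650
outer loop
vertex -0.203 2.053 -1.522
vertex 0.267 2.884 -0.406
vertex -0.646 2.714 -1.101
endloop
endfacet
facet normal 0.492 -0.735 -0.467
outer loop
vertex 0.71 2.223 -0.826
vertex -0.203 2.053 -1.522
vertex 1.026 2.786 -1.379
endloop
endfacet
facet normal -0.372 -0.662 0.650
outer loop
vertex 0.71 2.223 -0.826
vertex 0.267 2.884 -0.406
vertex -0.203 2.053 -1.522
endloop
endfacet
facet normal -0.492 0.735 0.467
outer loop
vertex -0.646 2.714 -1.101
vertex 0.267 2.884 -0.406
vertex -0.33 3.277 -1.654
endloop
endfacet
facet normal 0.372 0.663 -0.650
outer loop
vertex 0.583 3.447 -0.958
vertex 1.026 2.786 -1.379
vertex -0.33 3.277 -1.654
endloop
endfacet
facet normal -0.493 0.734 0.467
outer loop
vertex -0.33 3.277 -1.654
vertex 0.267 2.884 -0.406
vertex 0.583 3.447 -0.958
endloop
endfacet
facet normal 0.787 0.146 0.599
outer loop
vertex 0.583 3.447 -0.958
vertex 0.71 2.223 -0.826
vertex 1.026 2.786 -1.379
endloop
endfacet
facet normal 0.787 0.146 0.600
outer loop
vertex 0.267 2.884 -0.406
vertex 0.71 2.223 -0.826
vertex 0.583 3.447 -0.958
endloop
endfacet
facet normal -0.104 0.867 -0.488
outer loop
vertex 3.941 -2.545 2.114
vertex 3.568 -2.349 2.542
vertex 4.158 -2.251 2.59
endloop
endfacet
facet normal 0.890 -0.435 -0.137
outer loop
vertex 3.941 -2.545 2.114
vertex 4.158 -2.251 2.59
vertex 3.692 -3.371 3.118
endloop
endfacet
facet normal -0.104 0.867 -0.488
outer loop
vertex 4.158 -2.251 2.59
vertex 3.568 -2.349 2.542
vertex 3.786 -2.055 3.018
endloop
endfacet
facet normal 0.754 -0.004 0.657
outer loop
vertex 4.158 -2.251 2.59
vertex 3.786 -2.055 3.018
vertex 3.692 -3.371 3.118
endloop
endfacet
facet normal -0.104 0.867 -0.488
outer loop
vertex 3.786 -2.055 3.018
vertex 3.568 -2.349 2.542
vertex 3.196 -2.153 2.97
endloop
endfacet
facet normal -0.094 0.082 0.992
outer loop
vertex 3.786 -2.055 3.018
vertex 3.196 -2.153 2.97
vertex 3.692 -3.371 3.118
endloop
endfacet
facet normal -0.105 0.866 -0.488
outer loop
vertex 3.196 -2.153 2.97
vertex 3.568 -2.349 2.542
vertex 2.978 -2.447 2.495
endloop
endfacet
facet normal -0.805 -0.263 0.532
outer loop
vertex 3.196 -2.153 2.97
vertex 2.978 -2.447 2.495
vertex 3.692 -3.371 3.118
endloop
endfacet
facet normal -0.105 0.866 -0.488
outer loop
vertex 2.978 -2.447 2.495
vertex 3.568 -2.349 2.542
vertex 3.35 -2.643 2.067
endloop
endfacet
facet normal -0.669 -0.695 -0.263
outer loop
vertex 2.978 -2.447 2.495
vertex 3.35 -2.643 2.067
vertex 3.692 -3.371 3.118
endloop
endfacet
facet normal -0.105 0.866 -0.488
outer loop
vertex 3.35 -2.643 2.067
vertex 3.568 -2.349 2.542
vertex 3.941 -2.545 2.114
endloop
endfacet
facet normal 0.177 -0.781 -0.599
outer loop
vertex 3.35 -2.643 2.067
vertex 3.941 -2.545 2.114
vertex 3.692 -3.371 3.118
endloop
endfacet

endsolid


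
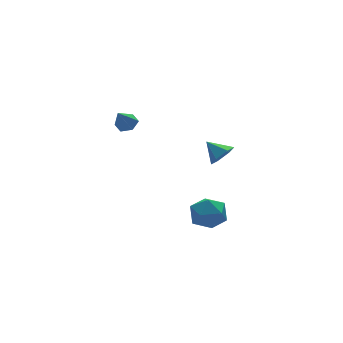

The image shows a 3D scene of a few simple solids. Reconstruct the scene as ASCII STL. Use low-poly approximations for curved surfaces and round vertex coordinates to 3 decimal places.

solid 
facet normal -0.208 0.562 0.801
outer loop
vertex -0.515 -1.08 -2.704
vertex -1.498 -1.386 -2.745
vertex -0.814 -1.922 -2.191
endloop
endfacet
facet normal 0.467 0.333 0.819
outer loop
vertex -0.515 -1.08 -2.704
vertex -0.814 -1.922 -2.191
vertex 0.081 -1.921 -2.702
endloop
endfacet
facet normal 0.794 0.563 0.228
outer loop
vertex -0.515 -1.08 -2.704
vertex 0.081 -1.921 -2.702
vertex -0.05 -1.384 -3.572
endloop
endfacet
facet normal 0.321 0.934 -0.155
outer loop
vertex -0.515 -1.08 -2.704
vertex -0.05 -1.384 -3.572
vertex -1.025 -1.053 -3.598
endloop
endfacet
facet normal -0.299 0.933 0.199
outer loop
vertex -0.515 -1.08 -2.704
vertex -1.025 -1.053 -3.598
vertex -1.498 -1.386 -2.745
endloop
endfacet
facet normal 0.459 -0.381 0.803
outer loop
vertex 0.081 -1.921 -2.702
vertex -0.814 -1.922 -2.191
vertex -0.535 -2.747 -2.742
endloop
endfacet
facet normal -0.634 -0.010 0.773
outer loop
vertex -0.814 -1.922 -2.191
vertex -1.498 -1.386 -2.745
vertex -1.51 -2.416 -2.768
endloop
endfacet
facet normal -0.780 0.592 -0.202
outer loop
vertex -1.498 -1.386 -2.745
vertex -1.025 -1.053 -3.598
vertex -1.641 -1.879 -3.638
endloop
endfacet
facet normal 0.222 0.592 -0.775
outer loop
vertex -1.025 -1.053 -3.598
vertex -0.05 -1.384 -3.572
vertex -0.746 -1.878 -4.149
endloop
endfacet
facet normal 0.988 -0.008 -0.154
outer loop
vertex -0.05 -1.384 -3.572
vertex 0.081 -1.921 -2.702
vertex -0.062 -2.414 -3.595
endloop
endfacet
facet normal -0.321 -0.934 0.155
outer loop
vertex -1.045 -2.72 -3.636
vertex -0.535 -2.747 -2.742
vertex -1.51 -2.416 -2.768
endloop
endfacet
facet normal -0.794 -0.563 -0.228
outer loop
vertex -1.045 -2.72 -3.636
vertex -1.51 -2.416 -2.768
vertex -1.641 -1.879 -3.638
endloop
endfacet
facet normal -0.467 -0.333 -0.819
outer loop
vertex -1.045 -2.72 -3.636
vertex -1.641 -1.879 -3.638
vertex -0.746 -1.878 -4.149
endloop
endfacet
facet normal 0.208 -0.562 -0.801
outer loop
vertex -1.045 -2.72 -3.636
vertex -0.746 -1.878 -4.149
vertex -0.062 -2.414 -3.595
endloop
endfacet
facet normal 0.299 -0.933 -0.199
outer loop
vertex -1.045 -2.72 -3.636
vertex -0.062 -2.414 -3.595
vertex -0.535 -2.747 -2.742
endloop
endfacet
facet normal -0.222 -0.592 0.775
outer loop
vertex -1.51 -2.416 -2.768
vertex -0.535 -2.747 -2.742
vertex -0.814 -1.922 -2.191
endloop
endfacet
facet normal -0.988 0.008 0.154
outer loop
vertex -1.641 -1.879 -3.638
vertex -1.51 -2.416 -2.768
vertex -1.498 -1.386 -2.745
endloop
endfacet
facet normal -0.459 0.381 -0.803
outer loop
vertex -0.746 -1.878 -4.149
vertex -1.641 -1.879 -3.638
vertex -1.025 -1.053 -3.598
endloop
endfacet
facet normal 0.634 0.010 -0.773
outer loop
vertex -0.062 -2.414 -3.595
vertex -0.746 -1.878 -4.149
vertex -0.05 -1.384 -3.572
endloop
endfacet
facet normal 0.780 -0.592 0.202
outer loop
vertex -0.535 -2.747 -2.742
vertex -0.062 -2.414 -3.595
vertex 0.081 -1.921 -2.702
endloop
endfacet
facet normal 0.362 -0.749 -0.555
outer loop
vertex -0.348 -3.495 2.234
vertex -0.939 -3.475 1.822
vertex -0.367 -3.072 1.651
endloop
endfacet
facet normal 0.634 0.635 0.440
outer loop
vertex -0.348 -3.495 2.234
vertex -0.367 -3.072 1.651
vertex -1.341 -2.645 2.438
endloop
endfacet
facet normal 0.362 -0.749 -0.555
outer loop
vertex -0.367 -3.072 1.651
vertex -0.939 -3.475 1.822
vertex -0.957 -3.052 1.239
endloop
endfacet
facet normal 0.209 0.944 -0.254
outer loop
vertex -0.367 -3.072 1.651
vertex -0.957 -3.052 1.239
vertex -1.341 -2.645 2.438
endloop
endfacet
facet normal 0.363 -0.749 -0.555
outer loop
vertex -0.957 -3.052 1.239
vertex -0.939 -3.475 1.822
vertex -1.529 -3.456 1.41
endloop
endfacet
facet normal -0.604 0.676 -0.423
outer loop
vertex -0.957 -3.052 1.239
vertex -1.529 -3.456 1.41
vertex -1.341 -2.645 2.438
endloop
endfacet
facet normal 0.364 -0.748 -0.555
outer loop
vertex -1.529 -3.456 1.41
vertex -0.939 -3.475 1.822
vertex -1.51 -3.879 1.992
endloop
endfacet
facet normal -0.990 0.098 0.104
outer loop
vertex -1.529 -3.456 1.41
vertex -1.51 -3.879 1.992
vertex -1.341 -2.645 2.438
endloop
endfacet
facet normal 0.364 -0.748 -0.555
outer loop
vertex -1.51 -3.879 1.992
vertex -0.939 -3.475 1.822
vertex -0.92 -3.898 2.404
endloop
endfacet
facet normal -0.564 -0.211 0.798
outer loop
vertex -1.51 -3.879 1.992
vertex -0.92 -3.898 2.404
vertex -1.341 -2.645 2.438
endloop
endfacet
facet normal 0.362 -0.748 -0.556
outer loop
vertex -0.92 -3.898 2.404
vertex -0.939 -3.475 1.822
vertex -0.348 -3.495 2.234
endloop
endfacet
facet normal 0.247 0.057 0.967
outer loop
vertex -0.92 -3.898 2.404
vertex -0.348 -3.495 2.234
vertex -1.341 -2.645 2.438
endloop
endfacet
facet normal 0.496 0.226 -0.839
outer loop
vertex -1.909 3.807 1.007
vertex -2.376 3.559 0.664
vertex -2.389 4.169 0.821
endloop
endfacet
facet normal 0.179 0.627 0.758
outer loop
vertex -1.909 3.807 1.007
vertex -2.389 4.169 0.821
vertex -2.984 3.281 1.696
endloop
endfacet
facet normal 0.496 0.226 -0.838
outer loop
vertex -2.389 4.169 0.821
vertex -2.376 3.559 0.664
vertex -2.856 3.922 0.478
endloop
endfacet
facet normal -0.614 0.723 0.316
outer loop
vertex -2.389 4.169 0.821
vertex -2.856 3.922 0.478
vertex -2.984 3.281 1.696
endloop
endfacet
facet normal 0.496 0.226 -0.839
outer loop
vertex -2.856 3.922 0.478
vertex -2.376 3.559 0.664
vertex -2.842 3.311 0.322
endloop
endfacet
facet normal -0.995 0.003 -0.103
outer loop
vertex -2.856 3.922 0.478
vertex -2.842 3.311 0.322
vertex -2.984 3.281 1.696
endloop
endfacet
facet normal 0.495 0.226 -0.839
outer loop
vertex -2.842 3.311 0.322
vertex -2.376 3.559 0.664
vertex -2.362 2.949 0.508
endloop
endfacet
facet normal -0.581 -0.810 -0.078
outer loop
vertex -2.842 3.311 0.322
vertex -2.362 2.949 0.508
vertex -2.984 3.281 1.696
endloop
endfacet
facet normal 0.495 0.226 -0.839
outer loop
vertex -2.362 2.949 0.508
vertex -2.376 3.559 0.664
vertex -1.895 3.197 0.85
endloop
endfacet
facet normal 0.214 -0.906 0.365
outer loop
vertex -2.362 2.949 0.508
vertex -1.895 3.197 0.85
vertex -2.984 3.281 1.696
endloop
endfacet
facet normal 0.495 0.227 -0.839
outer loop
vertex -1.895 3.197 0.85
vertex -2.376 3.559 0.664
vertex -1.909 3.807 1.007
endloop
endfacet
facet normal 0.593 -0.188 0.783
outer loop
vertex -1.895 3.197 0.85
vertex -1.909 3.807 1.007
vertex -2.984 3.281 1.696
endloop
endfacet

endsolid


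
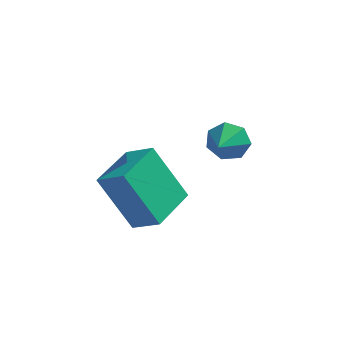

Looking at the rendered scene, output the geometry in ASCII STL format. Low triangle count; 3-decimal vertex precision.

solid 
facet normal -0.828 0.257 -0.498
outer loop
vertex -4.855 0.688 0.287
vertex -4.502 2.117 0.438
vertex -3.917 0.625 -1.306
endloop
endfacet
facet normal -0.239 -0.966 -0.102
outer loop
vertex -3.138 0.383 -0.838
vertex -4.855 0.688 0.287
vertex -3.917 0.625 -1.306
endloop
endfacet
facet normal -0.828 0.257 -0.498
outer loop
vertex -3.917 0.625 -1.306
vertex -4.502 2.117 0.438
vertex -3.564 2.054 -1.155
endloop
endfacet
facet normal 0.507 -0.034 -0.861
outer loop
vertex -3.564 2.054 -1.155
vertex -3.138 0.383 -0.838
vertex -3.917 0.625 -1.306
endloop
endfacet
facet normal -0.507 0.034 0.861
outer loop
vertex -4.855 0.688 0.287
vertex -3.723 1.875 0.906
vertex -4.502 2.117 0.438
endloop
endfacet
facet normal -0.239 -0.966 -0.102
outer loop
vertex -4.076 0.446 0.755
vertex -4.855 0.688 0.287
vertex -3.138 0.383 -0.838
endloop
endfacet
facet normal -0.507 0.034 0.861
outer loop
vertex -4.076 0.446 0.755
vertex -3.723 1.875 0.906
vertex -4.855 0.688 0.287
endloop
endfacet
facet normal 0.239 0.966 0.102
outer loop
vertex -4.502 2.117 0.438
vertex -3.723 1.875 0.906
vertex -3.564 2.054 -1.155
endloop
endfacet
facet normal 0.507 -0.034 -0.861
outer loop
vertex -2.785 1.812 -0.687
vertex -3.138 0.383 -0.838
vertex -3.564 2.054 -1.155
endloop
endfacet
facet normal 0.239 0.966 0.102
outer loop
vertex -3.564 2.054 -1.155
vertex -3.723 1.875 0.906
vertex -2.785 1.812 -0.687
endloop
endfacet
facet normal 0.828 -0.257 0.498
outer loop
vertex -2.785 1.812 -0.687
vertex -4.076 0.446 0.755
vertex -3.138 0.383 -0.838
endloop
endfacet
facet normal 0.828 -0.257 0.498
outer loop
vertex -3.723 1.875 0.906
vertex -4.076 0.446 0.755
vertex -2.785 1.812 -0.687
endloop
endfacet
facet normal 0.040 0.928 -0.370
outer loop
vertex -1.968 4.271 -0.77
vertex -2.379 4.468 -0.32
vertex -1.74 4.45 -0.296
endloop
endfacet
facet normal 0.775 -0.616 -0.140
outer loop
vertex -1.968 4.271 -0.77
vertex -1.74 4.45 -0.296
vertex -2.421 3.512 0.06
endloop
endfacet
facet normal 0.040 0.928 -0.369
outer loop
vertex -1.74 4.45 -0.296
vertex -2.379 4.468 -0.32
vertex -1.993 4.642 0.159
endloop
endfacet
facet normal 0.756 -0.336 0.562
outer loop
vertex -1.74 4.45 -0.296
vertex -1.993 4.642 0.159
vertex -2.421 3.512 0.06
endloop
endfacet
facet normal 0.042 0.928 -0.371
outer loop
vertex -1.993 4.642 0.159
vertex -2.379 4.468 -0.32
vertex -2.537 4.704 0.253
endloop
endfacet
facet normal 0.153 -0.143 0.978
outer loop
vertex -1.993 4.642 0.159
vertex -2.537 4.704 0.253
vertex -2.421 3.512 0.06
endloop
endfacet
facet normal 0.042 0.928 -0.371
outer loop
vertex -2.537 4.704 0.253
vertex -2.379 4.468 -0.32
vertex -2.962 4.588 -0.085
endloop
endfacet
facet normal -0.580 -0.185 0.793
outer loop
vertex -2.537 4.704 0.253
vertex -2.962 4.588 -0.085
vertex -2.421 3.512 0.06
endloop
endfacet
facet normal 0.042 0.928 -0.370
outer loop
vertex -2.962 4.588 -0.085
vertex -2.379 4.468 -0.32
vertex -2.948 4.382 -0.6
endloop
endfacet
facet normal -0.892 -0.428 0.147
outer loop
vertex -2.962 4.588 -0.085
vertex -2.948 4.382 -0.6
vertex -2.421 3.512 0.06
endloop
endfacet
facet normal 0.041 0.928 -0.369
outer loop
vertex -2.948 4.382 -0.6
vertex -2.379 4.468 -0.32
vertex -2.506 4.241 -0.905
endloop
endfacet
facet normal -0.547 -0.690 -0.473
outer loop
vertex -2.948 4.382 -0.6
vertex -2.506 4.241 -0.905
vertex -2.421 3.512 0.06
endloop
endfacet
facet normal 0.041 0.928 -0.369
outer loop
vertex -2.506 4.241 -0.905
vertex -2.379 4.468 -0.32
vertex -1.968 4.271 -0.77
endloop
endfacet
facet normal 0.194 -0.774 -0.602
outer loop
vertex -2.506 4.241 -0.905
vertex -1.968 4.271 -0.77
vertex -2.421 3.512 0.06
endloop
endfacet

endsolid


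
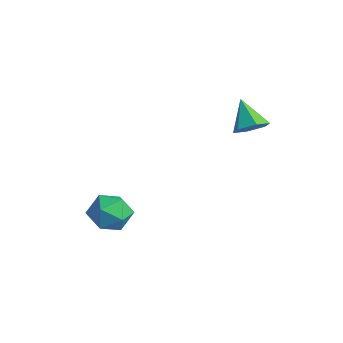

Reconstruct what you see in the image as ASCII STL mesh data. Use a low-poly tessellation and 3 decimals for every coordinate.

solid 
facet normal 0.684 -0.129 -0.718
outer loop
vertex 2.562 2.211 2.775
vertex 1.942 2.398 2.15
vertex 2.438 3.06 2.504
endloop
endfacet
facet normal 0.371 0.331 0.868
outer loop
vertex 2.562 2.211 2.775
vertex 2.438 3.06 2.504
vertex 0.758 2.622 3.39
endloop
endfacet
facet normal 0.685 -0.130 -0.717
outer loop
vertex 2.438 3.06 2.504
vertex 1.942 2.398 2.15
vertex 1.819 3.248 1.879
endloop
endfacet
facet normal -0.063 0.937 0.344
outer loop
vertex 2.438 3.06 2.504
vertex 1.819 3.248 1.879
vertex 0.758 2.622 3.39
endloop
endfacet
facet normal 0.685 -0.129 -0.717
outer loop
vertex 1.819 3.248 1.879
vertex 1.942 2.398 2.15
vertex 1.323 2.586 1.524
endloop
endfacet
facet normal -0.716 0.659 -0.229
outer loop
vertex 1.819 3.248 1.879
vertex 1.323 2.586 1.524
vertex 0.758 2.622 3.39
endloop
endfacet
facet normal 0.685 -0.129 -0.717
outer loop
vertex 1.323 2.586 1.524
vertex 1.942 2.398 2.15
vertex 1.446 1.737 1.795
endloop
endfacet
facet normal -0.934 -0.224 -0.278
outer loop
vertex 1.323 2.586 1.524
vertex 1.446 1.737 1.795
vertex 0.758 2.622 3.39
endloop
endfacet
facet normal 0.685 -0.128 -0.718
outer loop
vertex 1.446 1.737 1.795
vertex 1.942 2.398 2.15
vertex 2.066 1.549 2.42
endloop
endfacet
facet normal -0.499 -0.831 0.246
outer loop
vertex 1.446 1.737 1.795
vertex 2.066 1.549 2.42
vertex 0.758 2.622 3.39
endloop
endfacet
facet normal 0.685 -0.128 -0.718
outer loop
vertex 2.066 1.549 2.42
vertex 1.942 2.398 2.15
vertex 2.562 2.211 2.775
endloop
endfacet
facet normal 0.153 -0.554 0.819
outer loop
vertex 2.066 1.549 2.42
vertex 2.562 2.211 2.775
vertex 0.758 2.622 3.39
endloop
endfacet
facet normal -0.768 0.615 -0.179
outer loop
vertex -1.354 -2.671 -3.774
vertex -2.07 -3.393 -3.179
vertex -1.507 -2.525 -2.615
endloop
endfacet
facet normal -0.155 0.977 -0.144
outer loop
vertex -1.354 -2.671 -3.774
vertex -1.507 -2.525 -2.615
vertex -0.432 -2.424 -3.085
endloop
endfacet
facet normal 0.287 0.714 -0.639
outer loop
vertex -1.354 -2.671 -3.774
vertex -0.432 -2.424 -3.085
vertex -0.33 -3.229 -3.938
endloop
endfacet
facet normal -0.055 0.188 -0.981
outer loop
vertex -1.354 -2.671 -3.774
vertex -0.33 -3.229 -3.938
vertex -1.343 -3.828 -3.996
endloop
endfacet
facet normal -0.707 0.127 -0.696
outer loop
vertex -1.354 -2.671 -3.774
vertex -1.343 -3.828 -3.996
vertex -2.07 -3.393 -3.179
endloop
endfacet
facet normal 0.136 0.857 0.496
outer loop
vertex -0.432 -2.424 -3.085
vertex -1.507 -2.525 -2.615
vertex -0.577 -2.992 -2.064
endloop
endfacet
facet normal -0.857 0.270 0.440
outer loop
vertex -1.507 -2.525 -2.615
vertex -2.07 -3.393 -3.179
vertex -1.59 -3.591 -2.122
endloop
endfacet
facet normal -0.757 -0.520 -0.397
outer loop
vertex -2.07 -3.393 -3.179
vertex -1.343 -3.828 -3.996
vertex -1.488 -4.396 -2.975
endloop
endfacet
facet normal 0.297 -0.420 -0.858
outer loop
vertex -1.343 -3.828 -3.996
vertex -0.33 -3.229 -3.938
vertex -0.413 -4.295 -3.445
endloop
endfacet
facet normal 0.849 0.431 -0.305
outer loop
vertex -0.33 -3.229 -3.938
vertex -0.432 -2.424 -3.085
vertex 0.15 -3.427 -2.881
endloop
endfacet
facet normal 0.055 -0.188 0.981
outer loop
vertex -0.566 -4.149 -2.286
vertex -0.577 -2.992 -2.064
vertex -1.59 -3.591 -2.122
endloop
endfacet
facet normal -0.287 -0.714 0.639
outer loop
vertex -0.566 -4.149 -2.286
vertex -1.59 -3.591 -2.122
vertex -1.488 -4.396 -2.975
endloop
endfacet
facet normal 0.155 -0.977 0.144
outer loop
vertex -0.566 -4.149 -2.286
vertex -1.488 -4.396 -2.975
vertex -0.413 -4.295 -3.445
endloop
endfacet
facet normal 0.768 -0.615 0.179
outer loop
vertex -0.566 -4.149 -2.286
vertex -0.413 -4.295 -3.445
vertex 0.15 -3.427 -2.881
endloop
endfacet
facet normal 0.707 -0.127 0.696
outer loop
vertex -0.566 -4.149 -2.286
vertex 0.15 -3.427 -2.881
vertex -0.577 -2.992 -2.064
endloop
endfacet
facet normal -0.297 0.420 0.858
outer loop
vertex -1.59 -3.591 -2.122
vertex -0.577 -2.992 -2.064
vertex -1.507 -2.525 -2.615
endloop
endfacet
facet normal -0.849 -0.431 0.305
outer loop
vertex -1.488 -4.396 -2.975
vertex -1.59 -3.591 -2.122
vertex -2.07 -3.393 -3.179
endloop
endfacet
facet normal -0.136 -0.857 -0.496
outer loop
vertex -0.413 -4.295 -3.445
vertex -1.488 -4.396 -2.975
vertex -1.343 -3.828 -3.996
endloop
endfacet
facet normal 0.857 -0.270 -0.440
outer loop
vertex 0.15 -3.427 -2.881
vertex -0.413 -4.295 -3.445
vertex -0.33 -3.229 -3.938
endloop
endfacet
facet normal 0.757 0.520 0.397
outer loop
vertex -0.577 -2.992 -2.064
vertex 0.15 -3.427 -2.881
vertex -0.432 -2.424 -3.085
endloop
endfacet

endsolid


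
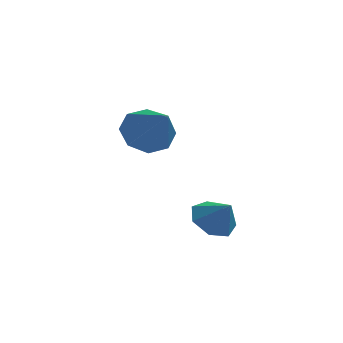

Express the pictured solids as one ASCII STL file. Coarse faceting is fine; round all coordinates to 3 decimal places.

solid 
facet normal -0.538 0.394 -0.745
outer loop
vertex 1.314 -2.299 -1.21
vertex 0.661 -2.573 -0.883
vertex 1.009 -1.884 -0.77
endloop
endfacet
facet normal 0.892 0.334 0.304
outer loop
vertex 1.314 -2.299 -1.21
vertex 1.009 -1.884 -0.77
vertex 1.199 -2.967 -0.137
endloop
endfacet
facet normal -0.539 0.394 -0.745
outer loop
vertex 1.009 -1.884 -0.77
vertex 0.661 -2.573 -0.883
vertex 0.442 -1.988 -0.415
endloop
endfacet
facet normal 0.385 0.515 0.766
outer loop
vertex 1.009 -1.884 -0.77
vertex 0.442 -1.988 -0.415
vertex 1.199 -2.967 -0.137
endloop
endfacet
facet normal -0.539 0.394 -0.745
outer loop
vertex 0.442 -1.988 -0.415
vertex 0.661 -2.573 -0.883
vertex 0.04 -2.532 -0.412
endloop
endfacet
facet normal -0.179 0.138 0.974
outer loop
vertex 0.442 -1.988 -0.415
vertex 0.04 -2.532 -0.412
vertex 1.199 -2.967 -0.137
endloop
endfacet
facet normal -0.539 0.394 -0.745
outer loop
vertex 0.04 -2.532 -0.412
vertex 0.661 -2.573 -0.883
vertex 0.105 -3.107 -0.763
endloop
endfacet
facet normal -0.376 -0.513 0.771
outer loop
vertex 0.04 -2.532 -0.412
vertex 0.105 -3.107 -0.763
vertex 1.199 -2.967 -0.137
endloop
endfacet
facet normal -0.538 0.393 -0.745
outer loop
vertex 0.105 -3.107 -0.763
vertex 0.661 -2.573 -0.883
vertex 0.589 -3.28 -1.204
endloop
endfacet
facet normal -0.056 -0.949 0.311
outer loop
vertex 0.105 -3.107 -0.763
vertex 0.589 -3.28 -1.204
vertex 1.199 -2.967 -0.137
endloop
endfacet
facet normal -0.538 0.393 -0.745
outer loop
vertex 0.589 -3.28 -1.204
vertex 0.661 -2.573 -0.883
vertex 1.127 -2.921 -1.403
endloop
endfacet
facet normal 0.538 -0.841 -0.061
outer loop
vertex 0.589 -3.28 -1.204
vertex 1.127 -2.921 -1.403
vertex 1.199 -2.967 -0.137
endloop
endfacet
facet normal -0.538 0.393 -0.745
outer loop
vertex 1.127 -2.921 -1.403
vertex 0.661 -2.573 -0.883
vertex 1.314 -2.299 -1.21
endloop
endfacet
facet normal 0.961 -0.269 -0.064
outer loop
vertex 1.127 -2.921 -1.403
vertex 1.314 -2.299 -1.21
vertex 1.199 -2.967 -0.137
endloop
endfacet
facet normal -0.406 0.691 -0.597
outer loop
vertex -0.953 0.891 0.638
vertex -1.606 1.06 1.278
vertex -0.76 1.4 1.096
endloop
endfacet
facet normal 0.962 -0.201 -0.183
outer loop
vertex -0.953 0.891 0.638
vertex -0.76 1.4 1.096
vertex -0.854 -0.22 2.382
endloop
endfacet
facet normal -0.406 0.692 -0.597
outer loop
vertex -0.76 1.4 1.096
vertex -1.606 1.06 1.278
vertex -1.062 1.71 1.661
endloop
endfacet
facet normal 0.905 0.231 0.357
outer loop
vertex -0.76 1.4 1.096
vertex -1.062 1.71 1.661
vertex -0.854 -0.22 2.382
endloop
endfacet
facet normal -0.406 0.692 -0.597
outer loop
vertex -1.062 1.71 1.661
vertex -1.606 1.06 1.278
vertex -1.683 1.639 2.001
endloop
endfacet
facet normal 0.417 0.357 0.836
outer loop
vertex -1.062 1.71 1.661
vertex -1.683 1.639 2.001
vertex -0.854 -0.22 2.382
endloop
endfacet
facet normal -0.406 0.692 -0.597
outer loop
vertex -1.683 1.639 2.001
vertex -1.606 1.06 1.278
vertex -2.259 1.229 1.918
endloop
endfacet
facet normal -0.214 0.104 0.971
outer loop
vertex -1.683 1.639 2.001
vertex -2.259 1.229 1.918
vertex -0.854 -0.22 2.382
endloop
endfacet
facet normal -0.406 0.692 -0.597
outer loop
vertex -2.259 1.229 1.918
vertex -1.606 1.06 1.278
vertex -2.452 0.72 1.459
endloop
endfacet
facet normal -0.620 -0.382 0.685
outer loop
vertex -2.259 1.229 1.918
vertex -2.452 0.72 1.459
vertex -0.854 -0.22 2.382
endloop
endfacet
facet normal -0.406 0.692 -0.597
outer loop
vertex -2.452 0.72 1.459
vertex -1.606 1.06 1.278
vertex -2.149 0.41 0.894
endloop
endfacet
facet normal -0.563 -0.814 0.145
outer loop
vertex -2.452 0.72 1.459
vertex -2.149 0.41 0.894
vertex -0.854 -0.22 2.382
endloop
endfacet
facet normal -0.406 0.692 -0.597
outer loop
vertex -2.149 0.41 0.894
vertex -1.606 1.06 1.278
vertex -1.528 0.481 0.554
endloop
endfacet
facet normal -0.075 -0.940 -0.333
outer loop
vertex -2.149 0.41 0.894
vertex -1.528 0.481 0.554
vertex -0.854 -0.22 2.382
endloop
endfacet
facet normal -0.406 0.692 -0.597
outer loop
vertex -1.528 0.481 0.554
vertex -1.606 1.06 1.278
vertex -0.953 0.891 0.638
endloop
endfacet
facet normal 0.557 -0.686 -0.468
outer loop
vertex -1.528 0.481 0.554
vertex -0.953 0.891 0.638
vertex -0.854 -0.22 2.382
endloop
endfacet

endsolid


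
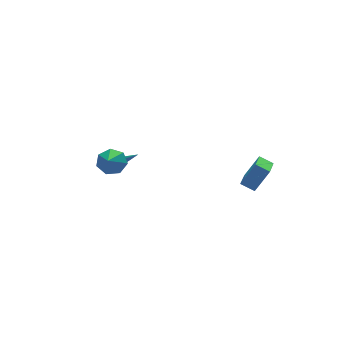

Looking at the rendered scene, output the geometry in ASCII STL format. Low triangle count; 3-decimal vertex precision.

solid 
facet normal -0.736 0.446 -0.510
outer loop
vertex -1.942 4.086 -1.617
vertex -2.109 4.293 -1.195
vertex -1.77 4.533 -1.474
endloop
endfacet
facet normal 0.733 -0.065 -0.678
outer loop
vertex -1.942 4.086 -1.617
vertex -1.77 4.533 -1.474
vertex -0.711 3.447 -0.225
endloop
endfacet
facet normal -0.736 0.445 -0.511
outer loop
vertex -1.77 4.533 -1.474
vertex -2.109 4.293 -1.195
vertex -1.938 4.741 -1.051
endloop
endfacet
facet normal 0.737 0.674 -0.039
outer loop
vertex -1.77 4.533 -1.474
vertex -1.938 4.741 -1.051
vertex -0.711 3.447 -0.225
endloop
endfacet
facet normal -0.737 0.445 -0.510
outer loop
vertex -1.938 4.741 -1.051
vertex -2.109 4.293 -1.195
vertex -2.276 4.501 -0.772
endloop
endfacet
facet normal 0.167 0.638 0.751
outer loop
vertex -1.938 4.741 -1.051
vertex -2.276 4.501 -0.772
vertex -0.711 3.447 -0.225
endloop
endfacet
facet normal -0.736 0.446 -0.510
outer loop
vertex -2.276 4.501 -0.772
vertex -2.109 4.293 -1.195
vertex -2.448 4.054 -0.915
endloop
endfacet
facet normal -0.406 -0.133 0.904
outer loop
vertex -2.276 4.501 -0.772
vertex -2.448 4.054 -0.915
vertex -0.711 3.447 -0.225
endloop
endfacet
facet normal -0.736 0.445 -0.511
outer loop
vertex -2.448 4.054 -0.915
vertex -2.109 4.293 -1.195
vertex -2.28 3.846 -1.338
endloop
endfacet
facet normal -0.410 -0.872 0.266
outer loop
vertex -2.448 4.054 -0.915
vertex -2.28 3.846 -1.338
vertex -0.711 3.447 -0.225
endloop
endfacet
facet normal -0.737 0.445 -0.510
outer loop
vertex -2.28 3.846 -1.338
vertex -2.109 4.293 -1.195
vertex -1.942 4.086 -1.617
endloop
endfacet
facet normal 0.160 -0.836 -0.525
outer loop
vertex -2.28 3.846 -1.338
vertex -1.942 4.086 -1.617
vertex -0.711 3.447 -0.225
endloop
endfacet
facet normal -0.536 0.058 -0.842
outer loop
vertex 1.758 -3.055 0.714
vertex 2.782 -1.577 0.164
vertex 2.287 -3.56 0.343
endloop
endfacet
facet normal -0.545 -0.786 0.293
outer loop
vertex 3.058 -3.643 1.556
vertex 1.758 -3.055 0.714
vertex 2.287 -3.56 0.343
endloop
endfacet
facet normal -0.536 0.058 -0.842
outer loop
vertex 2.287 -3.56 0.343
vertex 2.782 -1.577 0.164
vertex 3.311 -2.082 -0.207
endloop
endfacet
facet normal 0.645 -0.615 -0.452
outer loop
vertex 3.311 -2.082 -0.207
vertex 3.058 -3.643 1.556
vertex 2.287 -3.56 0.343
endloop
endfacet
facet normal -0.645 0.615 0.452
outer loop
vertex 1.758 -3.055 0.714
vertex 3.553 -1.66 1.377
vertex 2.782 -1.577 0.164
endloop
endfacet
facet normal -0.545 -0.786 0.293
outer loop
vertex 2.529 -3.138 1.927
vertex 1.758 -3.055 0.714
vertex 3.058 -3.643 1.556
endloop
endfacet
facet normal -0.645 0.615 0.452
outer loop
vertex 2.529 -3.138 1.927
vertex 3.553 -1.66 1.377
vertex 1.758 -3.055 0.714
endloop
endfacet
facet normal 0.545 0.786 -0.293
outer loop
vertex 2.782 -1.577 0.164
vertex 3.553 -1.66 1.377
vertex 3.311 -2.082 -0.207
endloop
endfacet
facet normal 0.645 -0.615 -0.452
outer loop
vertex 4.082 -2.165 1.006
vertex 3.058 -3.643 1.556
vertex 3.311 -2.082 -0.207
endloop
endfacet
facet normal 0.545 0.786 -0.293
outer loop
vertex 3.311 -2.082 -0.207
vertex 3.553 -1.66 1.377
vertex 4.082 -2.165 1.006
endloop
endfacet
facet normal 0.536 -0.058 0.842
outer loop
vertex 4.082 -2.165 1.006
vertex 2.529 -3.138 1.927
vertex 3.058 -3.643 1.556
endloop
endfacet
facet normal 0.536 -0.058 0.842
outer loop
vertex 3.553 -1.66 1.377
vertex 2.529 -3.138 1.927
vertex 4.082 -2.165 1.006
endloop
endfacet
facet normal 0.445 0.692 -0.569
outer loop
vertex -2.645 0.95 1.884
vertex -3.279 0.956 1.396
vertex -3.145 1.404 2.045
endloop
endfacet
facet normal 0.286 -0.025 0.958
outer loop
vertex -2.645 0.95 1.884
vertex -3.145 1.404 2.045
vertex -3.941 -0.076 2.244
endloop
endfacet
facet normal 0.443 0.692 -0.569
outer loop
vertex -3.145 1.404 2.045
vertex -3.279 0.956 1.396
vertex -3.746 1.52 1.718
endloop
endfacet
facet normal -0.401 0.331 0.854
outer loop
vertex -3.145 1.404 2.045
vertex -3.746 1.52 1.718
vertex -3.941 -0.076 2.244
endloop
endfacet
facet normal 0.444 0.692 -0.569
outer loop
vertex -3.746 1.52 1.718
vertex -3.279 0.956 1.396
vertex -3.995 1.211 1.148
endloop
endfacet
facet normal -0.933 0.211 0.293
outer loop
vertex -3.746 1.52 1.718
vertex -3.995 1.211 1.148
vertex -3.941 -0.076 2.244
endloop
endfacet
facet normal 0.444 0.692 -0.569
outer loop
vertex -3.995 1.211 1.148
vertex -3.279 0.956 1.396
vertex -3.705 0.71 0.765
endloop
endfacet
facet normal -0.907 -0.295 -0.301
outer loop
vertex -3.995 1.211 1.148
vertex -3.705 0.71 0.765
vertex -3.941 -0.076 2.244
endloop
endfacet
facet normal 0.444 0.692 -0.569
outer loop
vertex -3.705 0.71 0.765
vertex -3.279 0.956 1.396
vertex -3.094 0.394 0.857
endloop
endfacet
facet normal -0.344 -0.805 -0.483
outer loop
vertex -3.705 0.71 0.765
vertex -3.094 0.394 0.857
vertex -3.941 -0.076 2.244
endloop
endfacet
facet normal 0.444 0.692 -0.569
outer loop
vertex -3.094 0.394 0.857
vertex -3.279 0.956 1.396
vertex -2.622 0.501 1.355
endloop
endfacet
facet normal 0.333 -0.936 -0.114
outer loop
vertex -3.094 0.394 0.857
vertex -2.622 0.501 1.355
vertex -3.941 -0.076 2.244
endloop
endfacet
facet normal 0.444 0.693 -0.568
outer loop
vertex -2.622 0.501 1.355
vertex -3.279 0.956 1.396
vertex -2.645 0.95 1.884
endloop
endfacet
facet normal 0.613 -0.589 0.527
outer loop
vertex -2.622 0.501 1.355
vertex -2.645 0.95 1.884
vertex -3.941 -0.076 2.244
endloop
endfacet

endsolid


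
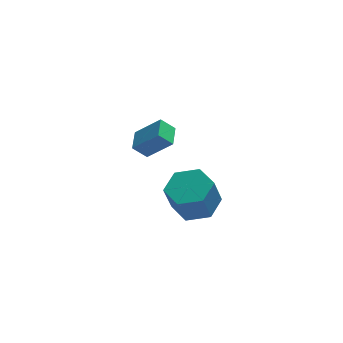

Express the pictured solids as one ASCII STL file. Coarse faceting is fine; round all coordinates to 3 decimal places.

solid 
facet normal 0.243 0.268 -0.932
outer loop
vertex 5.2 -3.777 -0.37
vertex 4.153 -3.666 -0.611
vertex 4.71 -2.826 -0.224
endloop
endfacet
facet normal 0.857 0.390 0.336
outer loop
vertex 5.2 -3.777 -0.37
vertex 4.71 -2.826 -0.224
vertex 4.814 -4.204 1.112
endloop
endfacet
facet normal 0.857 0.391 0.336
outer loop
vertex 4.814 -4.204 1.112
vertex 4.71 -2.826 -0.224
vertex 4.323 -3.253 1.258
endloop
endfacet
facet normal -0.243 -0.268 0.932
outer loop
vertex 4.814 -4.204 1.112
vertex 4.323 -3.253 1.258
vertex 3.767 -4.094 0.871
endloop
endfacet
facet normal 0.243 0.268 -0.932
outer loop
vertex 4.71 -2.826 -0.224
vertex 4.153 -3.666 -0.611
vertex 3.663 -2.715 -0.465
endloop
endfacet
facet normal 0.036 0.958 0.285
outer loop
vertex 4.71 -2.826 -0.224
vertex 3.663 -2.715 -0.465
vertex 4.323 -3.253 1.258
endloop
endfacet
facet normal 0.035 0.958 0.286
outer loop
vertex 4.323 -3.253 1.258
vertex 3.663 -2.715 -0.465
vertex 3.276 -3.143 1.017
endloop
endfacet
facet normal -0.243 -0.268 0.932
outer loop
vertex 4.323 -3.253 1.258
vertex 3.276 -3.143 1.017
vertex 3.767 -4.094 0.871
endloop
endfacet
facet normal 0.243 0.268 -0.932
outer loop
vertex 3.663 -2.715 -0.465
vertex 4.153 -3.666 -0.611
vertex 3.106 -3.556 -0.852
endloop
endfacet
facet normal -0.822 0.568 -0.051
outer loop
vertex 3.663 -2.715 -0.465
vertex 3.106 -3.556 -0.852
vertex 3.276 -3.143 1.017
endloop
endfacet
facet normal -0.822 0.567 -0.051
outer loop
vertex 3.276 -3.143 1.017
vertex 3.106 -3.556 -0.852
vertex 2.72 -3.983 0.63
endloop
endfacet
facet normal -0.243 -0.269 0.932
outer loop
vertex 3.276 -3.143 1.017
vertex 2.72 -3.983 0.63
vertex 3.767 -4.094 0.871
endloop
endfacet
facet normal 0.243 0.268 -0.932
outer loop
vertex 3.106 -3.556 -0.852
vertex 4.153 -3.666 -0.611
vertex 3.597 -4.507 -0.998
endloop
endfacet
facet normal -0.857 -0.391 -0.336
outer loop
vertex 3.106 -3.556 -0.852
vertex 3.597 -4.507 -0.998
vertex 2.72 -3.983 0.63
endloop
endfacet
facet normal -0.857 -0.390 -0.336
outer loop
vertex 2.72 -3.983 0.63
vertex 3.597 -4.507 -0.998
vertex 3.21 -4.934 0.484
endloop
endfacet
facet normal -0.243 -0.268 0.932
outer loop
vertex 2.72 -3.983 0.63
vertex 3.21 -4.934 0.484
vertex 3.767 -4.094 0.871
endloop
endfacet
facet normal 0.243 0.268 -0.932
outer loop
vertex 3.597 -4.507 -0.998
vertex 4.153 -3.666 -0.611
vertex 4.644 -4.617 -0.757
endloop
endfacet
facet normal -0.035 -0.958 -0.285
outer loop
vertex 3.597 -4.507 -0.998
vertex 4.644 -4.617 -0.757
vertex 3.21 -4.934 0.484
endloop
endfacet
facet normal -0.036 -0.958 -0.286
outer loop
vertex 3.21 -4.934 0.484
vertex 4.644 -4.617 -0.757
vertex 4.257 -5.045 0.725
endloop
endfacet
facet normal -0.243 -0.268 0.932
outer loop
vertex 3.21 -4.934 0.484
vertex 4.257 -5.045 0.725
vertex 3.767 -4.094 0.871
endloop
endfacet
facet normal 0.243 0.269 -0.932
outer loop
vertex 4.644 -4.617 -0.757
vertex 4.153 -3.666 -0.611
vertex 5.2 -3.777 -0.37
endloop
endfacet
facet normal 0.822 -0.567 0.051
outer loop
vertex 4.644 -4.617 -0.757
vertex 5.2 -3.777 -0.37
vertex 4.257 -5.045 0.725
endloop
endfacet
facet normal 0.822 -0.568 0.051
outer loop
vertex 4.257 -5.045 0.725
vertex 5.2 -3.777 -0.37
vertex 4.814 -4.204 1.112
endloop
endfacet
facet normal -0.243 -0.268 0.932
outer loop
vertex 4.257 -5.045 0.725
vertex 4.814 -4.204 1.112
vertex 3.767 -4.094 0.871
endloop
endfacet
facet normal -0.679 0.257 -0.688
outer loop
vertex 1.839 1.051 -0.647
vertex 2.055 2.143 -0.453
vertex 2.492 1.037 -1.296
endloop
endfacet
facet normal -0.191 -0.967 -0.171
outer loop
vertex 3.605 0.617 -0.167
vertex 1.839 1.051 -0.647
vertex 2.492 1.037 -1.296
endloop
endfacet
facet normal -0.679 0.256 -0.688
outer loop
vertex 2.492 1.037 -1.296
vertex 2.055 2.143 -0.453
vertex 2.707 2.129 -1.102
endloop
endfacet
facet normal 0.709 -0.014 -0.705
outer loop
vertex 2.707 2.129 -1.102
vertex 3.605 0.617 -0.167
vertex 2.492 1.037 -1.296
endloop
endfacet
facet normal -0.709 0.015 0.705
outer loop
vertex 1.839 1.051 -0.647
vertex 3.168 1.723 0.676
vertex 2.055 2.143 -0.453
endloop
endfacet
facet normal -0.191 -0.967 -0.171
outer loop
vertex 2.953 0.631 0.482
vertex 1.839 1.051 -0.647
vertex 3.605 0.617 -0.167
endloop
endfacet
facet normal -0.709 0.014 0.705
outer loop
vertex 2.953 0.631 0.482
vertex 3.168 1.723 0.676
vertex 1.839 1.051 -0.647
endloop
endfacet
facet normal 0.191 0.967 0.171
outer loop
vertex 2.055 2.143 -0.453
vertex 3.168 1.723 0.676
vertex 2.707 2.129 -1.102
endloop
endfacet
facet normal 0.709 -0.015 -0.705
outer loop
vertex 3.821 1.709 0.027
vertex 3.605 0.617 -0.167
vertex 2.707 2.129 -1.102
endloop
endfacet
facet normal 0.191 0.967 0.171
outer loop
vertex 2.707 2.129 -1.102
vertex 3.168 1.723 0.676
vertex 3.821 1.709 0.027
endloop
endfacet
facet normal 0.679 -0.257 0.688
outer loop
vertex 3.821 1.709 0.027
vertex 2.953 0.631 0.482
vertex 3.605 0.617 -0.167
endloop
endfacet
facet normal 0.679 -0.256 0.688
outer loop
vertex 3.168 1.723 0.676
vertex 2.953 0.631 0.482
vertex 3.821 1.709 0.027
endloop
endfacet

endsolid
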